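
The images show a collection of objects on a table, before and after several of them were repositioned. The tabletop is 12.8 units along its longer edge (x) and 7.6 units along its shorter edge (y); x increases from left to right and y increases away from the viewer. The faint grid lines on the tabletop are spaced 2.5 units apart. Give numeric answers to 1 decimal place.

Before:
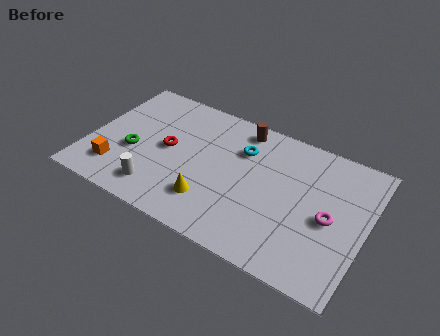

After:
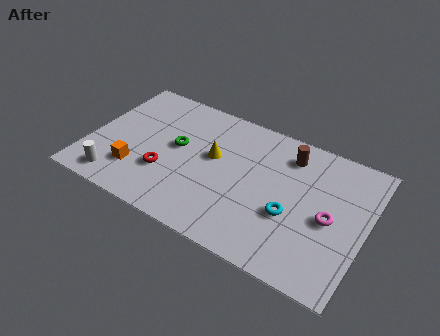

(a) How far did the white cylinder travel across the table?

1.9

The white cylinder was near (3.5, 1.4) before and (1.6, 1.1) after, so it travelled √(1.9² + 0.3²) ≈ 1.9 units.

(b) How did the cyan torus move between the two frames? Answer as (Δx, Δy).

(2.6, -2.5)

The cyan torus was at about (6.9, 5.4) and moved to about (9.5, 2.9).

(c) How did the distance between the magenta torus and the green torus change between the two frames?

-1.9

The distance was about 9.1 in the first image and 7.2 in the second, so they moved 1.9 units closer together.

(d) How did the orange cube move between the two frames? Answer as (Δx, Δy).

(0.9, 0.3)

The orange cube started near (1.5, 1.7) and ended near (2.4, 2.0).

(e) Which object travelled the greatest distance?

the cyan torus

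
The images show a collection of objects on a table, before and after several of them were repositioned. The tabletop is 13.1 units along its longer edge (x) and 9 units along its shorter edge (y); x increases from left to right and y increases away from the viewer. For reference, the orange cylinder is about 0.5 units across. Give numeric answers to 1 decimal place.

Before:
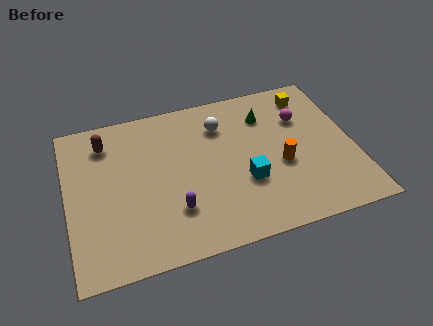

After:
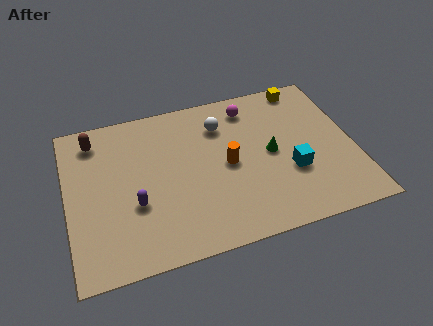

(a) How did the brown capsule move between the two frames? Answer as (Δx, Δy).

(-0.5, 0.3)

From the two frames, the brown capsule sits at roughly (1.9, 7.2) before and (1.4, 7.5) after.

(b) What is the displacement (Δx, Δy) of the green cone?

(0.0, -2.3)

The green cone was at about (9.3, 6.8) and moved to about (9.3, 4.5).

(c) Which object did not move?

the white sphere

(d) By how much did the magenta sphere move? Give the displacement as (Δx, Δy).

(-2.3, 1.3)

From the two frames, the magenta sphere sits at roughly (10.9, 6.2) before and (8.6, 7.5) after.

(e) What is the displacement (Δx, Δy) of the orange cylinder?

(-2.4, 0.7)

From the two frames, the orange cylinder sits at roughly (9.7, 3.7) before and (7.3, 4.4) after.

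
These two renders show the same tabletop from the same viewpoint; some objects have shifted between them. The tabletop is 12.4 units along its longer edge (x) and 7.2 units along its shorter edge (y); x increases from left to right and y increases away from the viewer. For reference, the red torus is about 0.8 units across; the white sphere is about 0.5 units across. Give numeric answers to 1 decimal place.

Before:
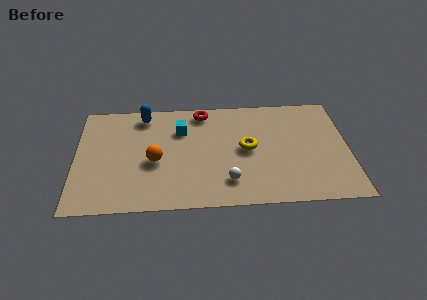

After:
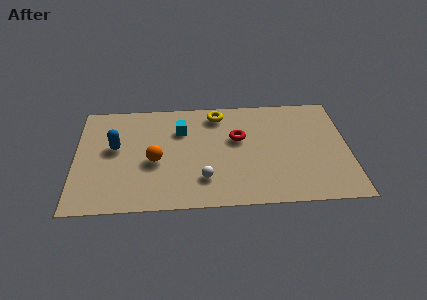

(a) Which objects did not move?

the cyan cube and the orange sphere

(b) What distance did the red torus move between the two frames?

2.5

From (5.8, 6.3) to (7.4, 4.4), the red torus covered √(1.6² + 1.9²) ≈ 2.5 units.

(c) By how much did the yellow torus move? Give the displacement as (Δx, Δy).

(-1.3, 2.4)

The yellow torus started near (7.8, 3.7) and ended near (6.5, 6.1).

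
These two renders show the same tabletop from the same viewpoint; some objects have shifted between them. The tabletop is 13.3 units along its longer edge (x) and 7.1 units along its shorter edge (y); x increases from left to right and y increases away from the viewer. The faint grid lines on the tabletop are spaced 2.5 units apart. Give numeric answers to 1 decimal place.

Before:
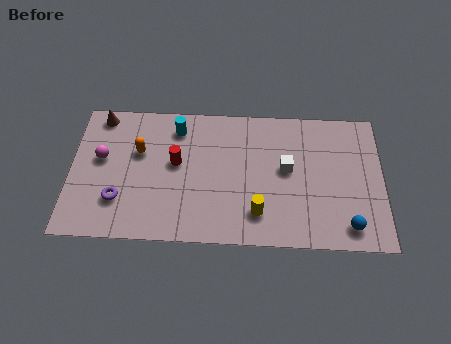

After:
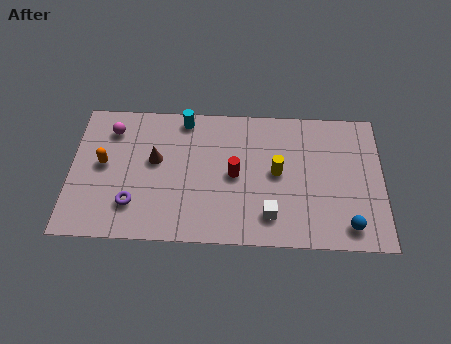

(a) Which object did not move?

the blue sphere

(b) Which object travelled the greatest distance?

the brown cone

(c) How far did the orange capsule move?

1.7

From (2.9, 4.5) to (1.4, 3.8), the orange capsule covered √(1.5² + 0.7²) ≈ 1.7 units.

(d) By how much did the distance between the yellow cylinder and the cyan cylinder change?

-0.7

The distance was about 5.5 in the first image and 4.8 in the second, so they moved 0.7 units closer together.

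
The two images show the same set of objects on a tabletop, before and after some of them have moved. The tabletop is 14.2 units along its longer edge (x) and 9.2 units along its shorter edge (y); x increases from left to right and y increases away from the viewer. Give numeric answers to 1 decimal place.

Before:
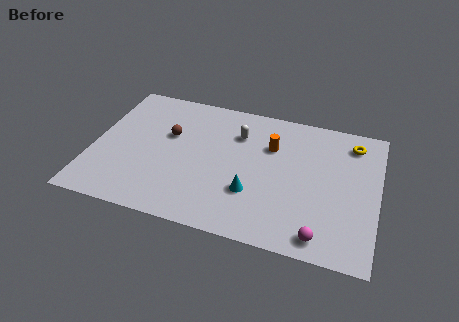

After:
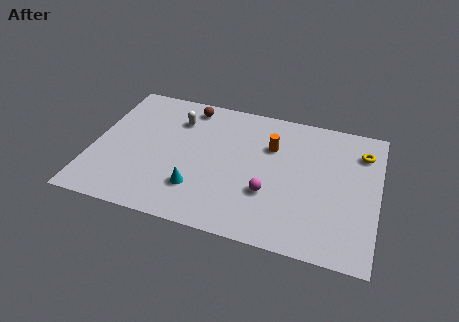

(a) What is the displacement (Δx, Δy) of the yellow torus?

(0.5, -0.5)

The yellow torus started near (12.8, 7.6) and ended near (13.3, 7.1).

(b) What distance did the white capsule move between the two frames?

3.1

From (7.1, 6.7) to (4.0, 6.9), the white capsule covered √(3.1² + 0.2²) ≈ 3.1 units.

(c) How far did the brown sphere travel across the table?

2.4

The brown sphere was near (3.7, 5.7) before and (4.5, 8.0) after, so it travelled √(0.8² + 2.3²) ≈ 2.4 units.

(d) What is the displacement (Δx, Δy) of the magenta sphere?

(-2.7, 2.0)

The magenta sphere started near (11.6, 1.1) and ended near (8.9, 3.1).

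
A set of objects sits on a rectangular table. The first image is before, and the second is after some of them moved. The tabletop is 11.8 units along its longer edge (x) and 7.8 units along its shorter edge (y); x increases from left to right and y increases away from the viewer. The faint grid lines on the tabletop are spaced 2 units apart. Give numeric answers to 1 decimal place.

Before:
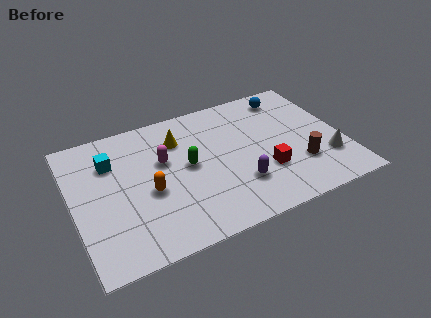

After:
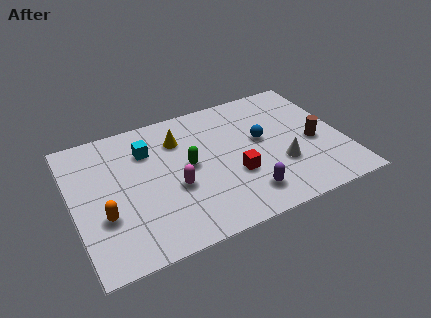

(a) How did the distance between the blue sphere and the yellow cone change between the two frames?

-1.3

They were about 5.1 units apart before and 3.8 after — 1.3 units closer together.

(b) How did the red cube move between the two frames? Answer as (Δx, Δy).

(-1.3, 0.3)

The red cube was at about (8.2, 2.5) and moved to about (6.9, 2.8).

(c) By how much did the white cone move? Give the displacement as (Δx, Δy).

(-2.0, 0.4)

The white cone started near (10.9, 2.2) and ended near (8.9, 2.6).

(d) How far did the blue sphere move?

2.7

From (9.8, 6.6) to (8.3, 4.4), the blue sphere covered √(1.5² + 2.2²) ≈ 2.7 units.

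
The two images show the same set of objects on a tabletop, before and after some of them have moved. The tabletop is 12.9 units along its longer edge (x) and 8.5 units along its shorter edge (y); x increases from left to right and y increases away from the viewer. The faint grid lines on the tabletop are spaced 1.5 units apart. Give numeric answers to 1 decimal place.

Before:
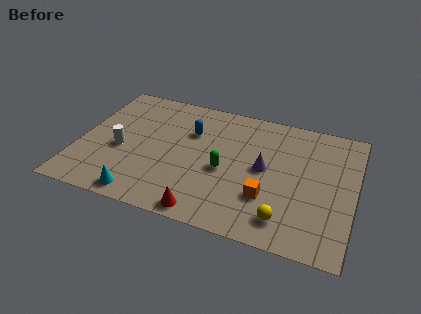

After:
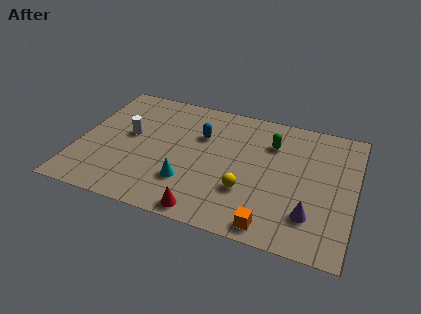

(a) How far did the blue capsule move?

0.5

From (5.1, 5.8) to (5.6, 5.7), the blue capsule covered √(0.5² + 0.1²) ≈ 0.5 units.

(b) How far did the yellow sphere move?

2.2

From (9.9, 1.5) to (8.0, 2.7), the yellow sphere covered √(1.9² + 1.2²) ≈ 2.2 units.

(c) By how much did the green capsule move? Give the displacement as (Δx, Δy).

(2.0, 2.5)

From the two frames, the green capsule sits at roughly (6.9, 3.7) before and (8.9, 6.2) after.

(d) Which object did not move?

the red cone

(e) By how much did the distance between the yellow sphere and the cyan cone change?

-3.9

The distance was about 6.6 in the first image and 2.7 in the second, so they moved 3.9 units closer together.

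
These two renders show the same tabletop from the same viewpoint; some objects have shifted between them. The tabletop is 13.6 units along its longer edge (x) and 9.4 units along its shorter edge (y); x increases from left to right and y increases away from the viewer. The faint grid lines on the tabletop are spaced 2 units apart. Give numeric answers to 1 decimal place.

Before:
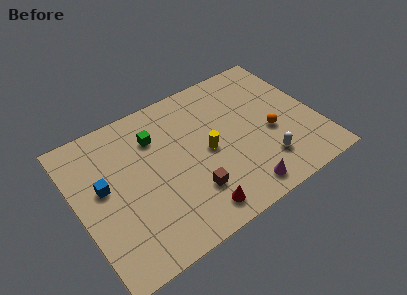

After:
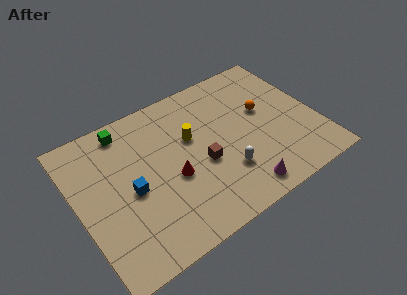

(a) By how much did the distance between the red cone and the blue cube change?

-3.7

They were about 6.0 units apart before and 2.3 after — 3.7 units closer together.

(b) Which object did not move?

the magenta cone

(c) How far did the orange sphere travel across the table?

1.6

From (10.9, 3.9) to (10.8, 5.5), the orange sphere covered √(0.1² + 1.6²) ≈ 1.6 units.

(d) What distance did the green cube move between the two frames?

2.0

The green cube was near (4.7, 6.9) before and (3.2, 8.2) after, so it travelled √(1.5² + 1.3²) ≈ 2.0 units.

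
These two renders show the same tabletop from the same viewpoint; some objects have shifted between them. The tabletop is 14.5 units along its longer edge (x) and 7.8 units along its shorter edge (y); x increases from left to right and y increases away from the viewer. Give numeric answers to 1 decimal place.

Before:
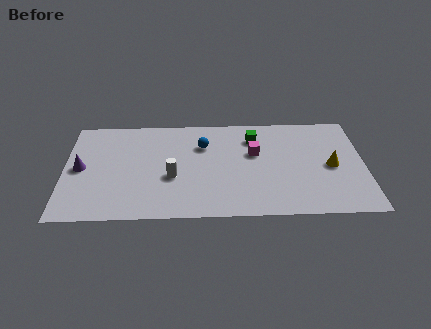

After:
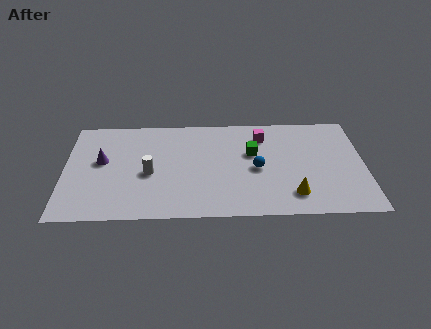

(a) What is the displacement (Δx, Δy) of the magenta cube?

(0.4, 1.3)

From the two frames, the magenta cube sits at roughly (9.2, 4.8) before and (9.6, 6.1) after.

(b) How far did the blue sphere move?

3.2

The blue sphere was near (6.7, 5.5) before and (9.3, 3.6) after, so it travelled √(2.6² + 1.9²) ≈ 3.2 units.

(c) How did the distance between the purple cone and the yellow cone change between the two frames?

-2.5

Before: roughly 12.1 units apart; after: 9.6. That's 2.5 units closer together.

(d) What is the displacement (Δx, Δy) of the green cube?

(-0.1, -1.2)

The green cube started near (9.2, 6.0) and ended near (9.1, 4.8).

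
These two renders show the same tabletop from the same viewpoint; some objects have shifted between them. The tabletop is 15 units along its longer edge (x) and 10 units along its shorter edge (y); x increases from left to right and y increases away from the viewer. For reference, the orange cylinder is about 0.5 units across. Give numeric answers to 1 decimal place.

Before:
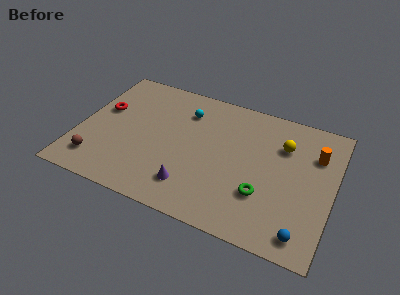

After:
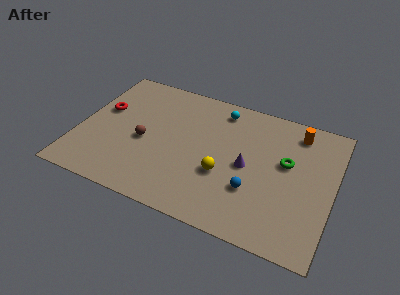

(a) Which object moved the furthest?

the yellow sphere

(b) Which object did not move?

the red torus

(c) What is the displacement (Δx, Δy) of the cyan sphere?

(2.0, 0.9)

The cyan sphere was at about (6.0, 7.6) and moved to about (8.0, 8.5).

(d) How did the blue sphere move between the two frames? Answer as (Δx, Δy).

(-3.1, 1.9)

The blue sphere was at about (13.6, 1.3) and moved to about (10.5, 3.2).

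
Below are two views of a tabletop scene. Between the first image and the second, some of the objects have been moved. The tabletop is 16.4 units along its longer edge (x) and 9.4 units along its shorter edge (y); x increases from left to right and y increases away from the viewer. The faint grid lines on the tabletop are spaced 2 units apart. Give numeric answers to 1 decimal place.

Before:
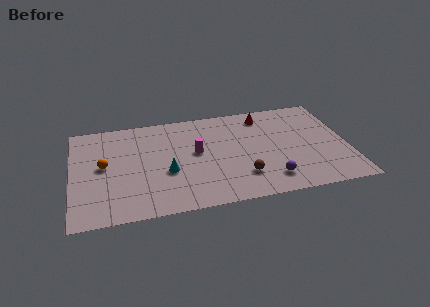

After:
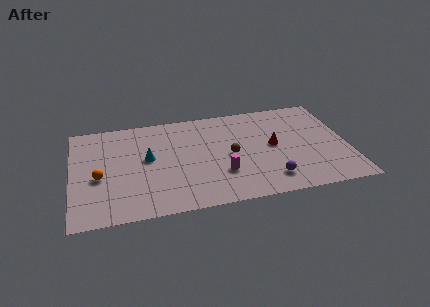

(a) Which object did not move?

the purple sphere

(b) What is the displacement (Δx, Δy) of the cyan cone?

(-1.1, 1.5)

The cyan cone was at about (5.6, 3.7) and moved to about (4.5, 5.2).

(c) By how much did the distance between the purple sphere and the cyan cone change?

+1.6

They were about 6.3 units apart before and 7.9 after — 1.6 units further apart.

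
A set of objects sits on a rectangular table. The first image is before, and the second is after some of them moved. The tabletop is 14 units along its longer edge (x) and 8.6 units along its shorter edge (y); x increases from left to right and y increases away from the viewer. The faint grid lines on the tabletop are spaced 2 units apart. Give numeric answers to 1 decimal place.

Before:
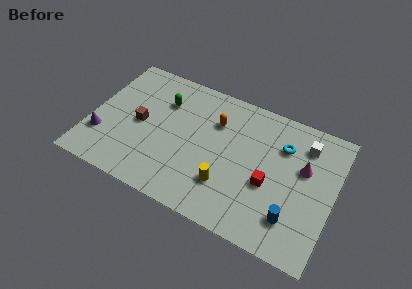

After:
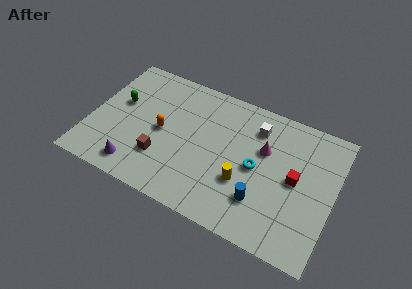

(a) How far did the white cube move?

2.8

The white cube moved from about (12.1, 6.8) to (9.3, 6.7), a distance of √(2.8² + 0.1²) ≈ 2.8.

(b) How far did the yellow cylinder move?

1.1

The yellow cylinder was near (8.1, 2.4) before and (9.0, 3.0) after, so it travelled √(0.9² + 0.6²) ≈ 1.1 units.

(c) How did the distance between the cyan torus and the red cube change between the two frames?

-0.5

They were about 2.7 units apart before and 2.2 after — 0.5 units closer together.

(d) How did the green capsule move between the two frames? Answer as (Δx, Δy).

(-2.4, -1.1)

From the two frames, the green capsule sits at roughly (3.9, 6.2) before and (1.5, 5.1) after.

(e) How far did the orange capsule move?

3.5

From (7.0, 6.1) to (4.1, 4.2), the orange capsule covered √(2.9² + 1.9²) ≈ 3.5 units.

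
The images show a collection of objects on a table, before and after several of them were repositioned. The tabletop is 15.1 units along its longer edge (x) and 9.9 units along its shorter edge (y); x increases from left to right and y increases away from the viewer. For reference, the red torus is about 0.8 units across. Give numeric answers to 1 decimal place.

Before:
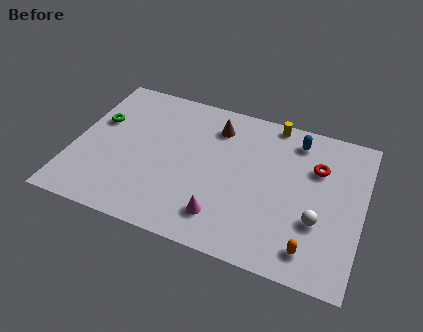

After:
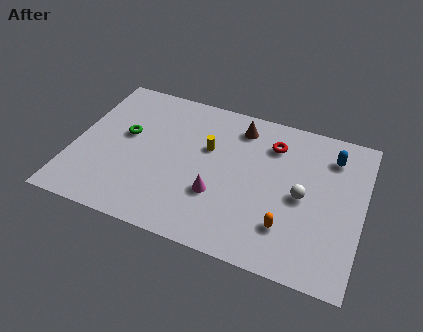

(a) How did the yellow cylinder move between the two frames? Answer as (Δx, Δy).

(-3.2, -2.9)

The yellow cylinder was at about (10.1, 9.1) and moved to about (6.9, 6.2).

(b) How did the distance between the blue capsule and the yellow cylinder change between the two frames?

+5.1

They were about 1.5 units apart before and 6.6 after — 5.1 units further apart.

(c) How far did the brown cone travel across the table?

1.3

The brown cone was near (7.2, 7.8) before and (8.4, 8.2) after, so it travelled √(1.2² + 0.4²) ≈ 1.3 units.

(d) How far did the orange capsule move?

1.6

The orange capsule moved from about (12.7, 1.6) to (11.4, 2.5), a distance of √(1.3² + 0.9²) ≈ 1.6.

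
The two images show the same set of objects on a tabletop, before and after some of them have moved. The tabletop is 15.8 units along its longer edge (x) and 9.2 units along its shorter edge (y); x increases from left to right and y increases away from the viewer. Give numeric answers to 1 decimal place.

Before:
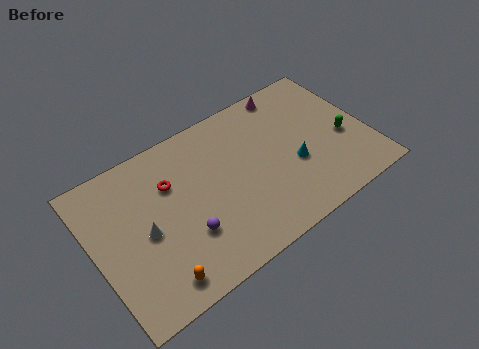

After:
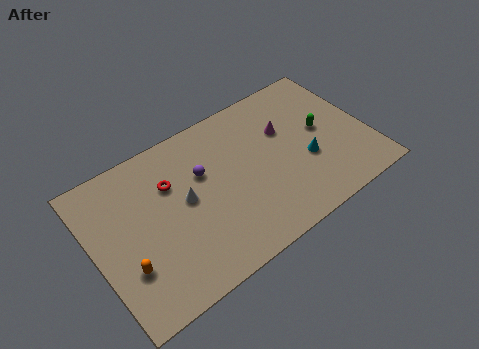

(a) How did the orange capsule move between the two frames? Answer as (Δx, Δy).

(-1.4, 1.6)

From the two frames, the orange capsule sits at roughly (2.9, 1.3) before and (1.5, 2.9) after.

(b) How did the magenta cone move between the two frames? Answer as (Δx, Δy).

(-0.7, -2.3)

The magenta cone was at about (12.0, 8.3) and moved to about (11.3, 6.0).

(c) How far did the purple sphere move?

3.4

The purple sphere was near (4.9, 2.9) before and (6.4, 5.9) after, so it travelled √(1.5² + 3.0²) ≈ 3.4 units.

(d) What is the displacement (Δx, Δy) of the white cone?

(2.4, 0.6)

From the two frames, the white cone sits at roughly (2.8, 4.3) before and (5.2, 4.9) after.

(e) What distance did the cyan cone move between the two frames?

0.7

The cyan cone was near (11.4, 3.6) before and (12.1, 3.5) after, so it travelled √(0.7² + 0.1²) ≈ 0.7 units.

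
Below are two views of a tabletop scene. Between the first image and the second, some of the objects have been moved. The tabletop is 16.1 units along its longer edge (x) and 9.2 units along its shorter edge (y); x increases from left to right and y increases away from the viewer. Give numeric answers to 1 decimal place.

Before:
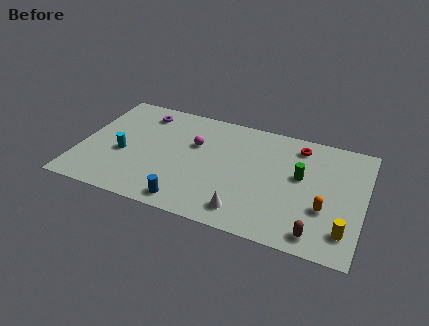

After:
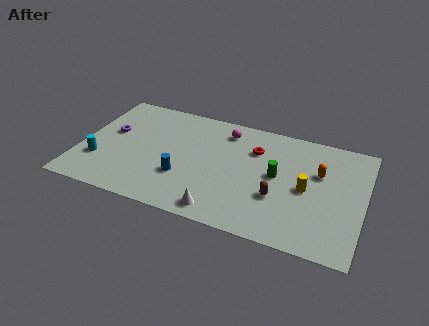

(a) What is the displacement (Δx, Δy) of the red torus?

(-2.4, -1.1)

From the two frames, the red torus sits at roughly (12.2, 7.7) before and (9.8, 6.6) after.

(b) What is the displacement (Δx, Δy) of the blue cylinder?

(-0.5, 1.9)

The blue cylinder started near (6.5, 1.1) and ended near (6.0, 3.0).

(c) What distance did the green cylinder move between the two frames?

1.4

The green cylinder was near (12.5, 5.3) before and (11.2, 4.9) after, so it travelled √(1.3² + 0.4²) ≈ 1.4 units.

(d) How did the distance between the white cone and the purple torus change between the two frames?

-0.9

The distance was about 8.9 in the first image and 8.0 in the second, so they moved 0.9 units closer together.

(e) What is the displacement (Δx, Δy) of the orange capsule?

(-0.5, 2.7)

From the two frames, the orange capsule sits at roughly (14.0, 3.2) before and (13.5, 5.9) after.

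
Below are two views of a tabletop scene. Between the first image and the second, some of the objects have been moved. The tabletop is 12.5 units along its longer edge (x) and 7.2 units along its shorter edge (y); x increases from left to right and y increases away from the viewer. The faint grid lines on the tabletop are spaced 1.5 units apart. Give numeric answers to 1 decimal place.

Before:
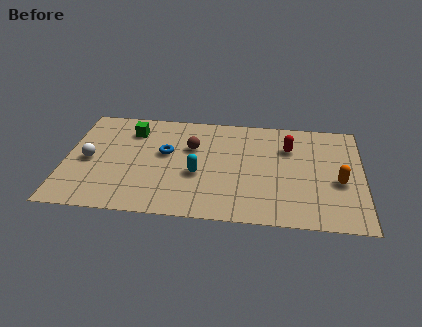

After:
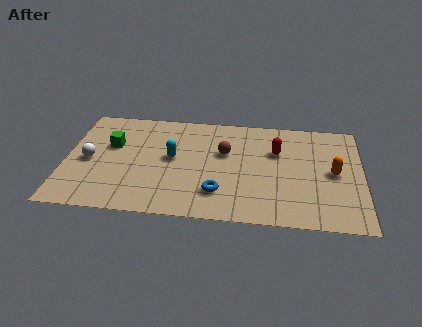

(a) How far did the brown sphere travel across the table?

1.4

The brown sphere was near (5.3, 4.7) before and (6.7, 4.5) after, so it travelled √(1.4² + 0.2²) ≈ 1.4 units.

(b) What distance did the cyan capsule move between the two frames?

1.5

From (5.6, 2.9) to (4.5, 3.9), the cyan capsule covered √(1.1² + 1.0²) ≈ 1.5 units.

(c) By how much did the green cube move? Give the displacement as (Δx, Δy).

(-0.8, -1.1)

The green cube was at about (2.7, 5.6) and moved to about (1.9, 4.5).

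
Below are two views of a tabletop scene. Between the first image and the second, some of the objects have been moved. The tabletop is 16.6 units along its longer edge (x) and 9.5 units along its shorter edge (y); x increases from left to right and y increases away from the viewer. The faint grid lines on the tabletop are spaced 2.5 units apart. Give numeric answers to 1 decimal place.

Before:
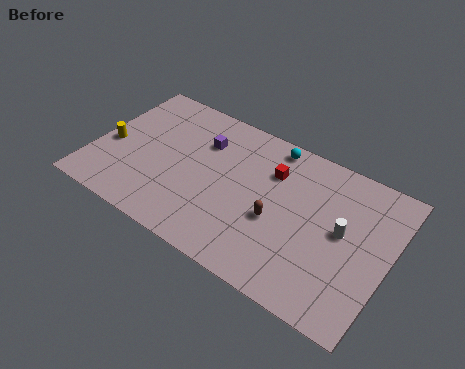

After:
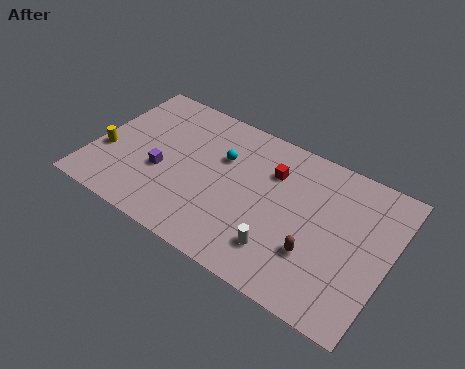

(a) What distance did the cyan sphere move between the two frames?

3.3

From (9.5, 8.5) to (7.0, 6.3), the cyan sphere covered √(2.5² + 2.2²) ≈ 3.3 units.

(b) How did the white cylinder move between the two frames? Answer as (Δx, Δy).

(-3.0, -2.9)

The white cylinder was at about (14.0, 5.1) and moved to about (11.0, 2.2).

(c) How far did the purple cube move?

3.6

From (5.8, 6.8) to (4.0, 3.7), the purple cube covered √(1.8² + 3.1²) ≈ 3.6 units.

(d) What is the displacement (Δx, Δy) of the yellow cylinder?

(-0.1, -0.6)

The yellow cylinder was at about (0.9, 4.1) and moved to about (0.8, 3.5).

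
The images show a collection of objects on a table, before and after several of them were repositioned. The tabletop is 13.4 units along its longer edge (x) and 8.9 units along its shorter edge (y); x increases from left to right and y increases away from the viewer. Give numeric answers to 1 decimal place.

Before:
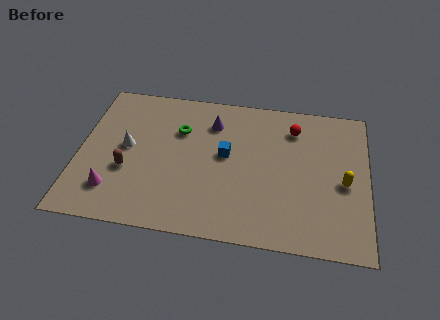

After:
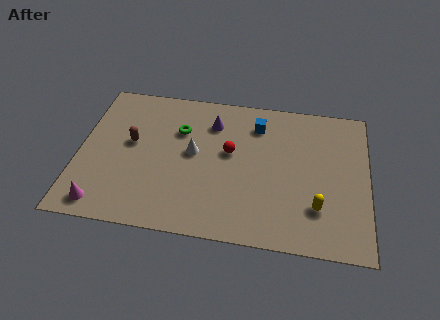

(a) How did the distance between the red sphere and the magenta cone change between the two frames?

-2.6

They were about 9.6 units apart before and 7.0 after — 2.6 units closer together.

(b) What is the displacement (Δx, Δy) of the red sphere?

(-2.9, -1.9)

The red sphere started near (9.9, 7.0) and ended near (7.0, 5.1).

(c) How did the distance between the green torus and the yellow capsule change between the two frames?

-0.5

The distance was about 8.0 in the first image and 7.5 in the second, so they moved 0.5 units closer together.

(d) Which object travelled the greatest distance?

the red sphere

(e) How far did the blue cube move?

2.5

From (6.8, 4.9) to (8.2, 7.0), the blue cube covered √(1.4² + 2.1²) ≈ 2.5 units.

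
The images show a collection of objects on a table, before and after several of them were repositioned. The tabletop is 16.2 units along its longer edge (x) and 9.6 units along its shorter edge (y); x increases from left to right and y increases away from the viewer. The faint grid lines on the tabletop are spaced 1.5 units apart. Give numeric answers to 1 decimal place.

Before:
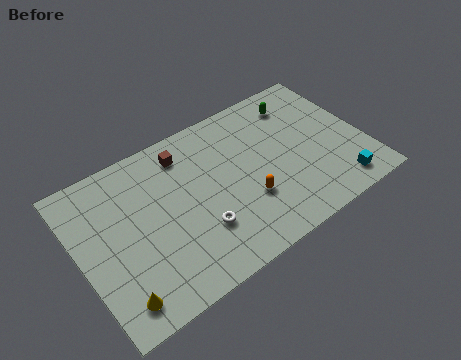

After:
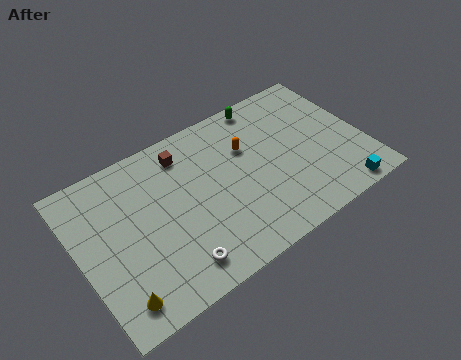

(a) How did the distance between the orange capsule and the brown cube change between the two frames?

-1.8

They were about 5.5 units apart before and 3.7 after — 1.8 units closer together.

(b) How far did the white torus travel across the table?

2.1

From (6.4, 2.9) to (4.8, 1.6), the white torus covered √(1.6² + 1.3²) ≈ 2.1 units.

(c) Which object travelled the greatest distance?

the orange capsule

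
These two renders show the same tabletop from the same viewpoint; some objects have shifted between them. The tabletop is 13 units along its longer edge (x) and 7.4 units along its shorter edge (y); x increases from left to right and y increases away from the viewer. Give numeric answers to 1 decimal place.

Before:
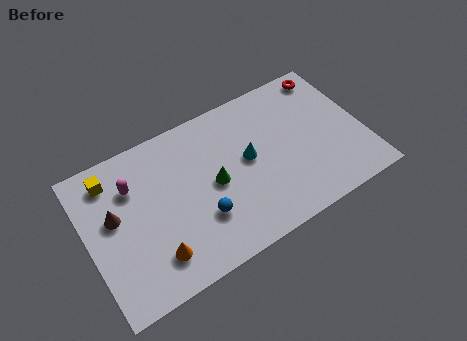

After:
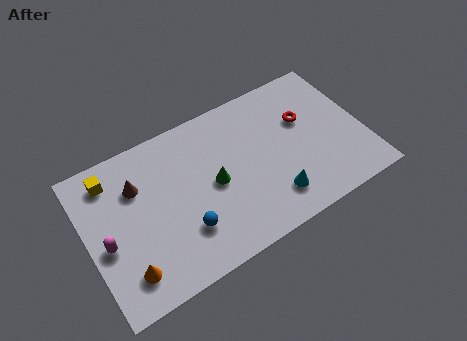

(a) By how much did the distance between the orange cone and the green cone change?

+1.2

The distance was about 3.7 in the first image and 4.9 in the second, so they moved 1.2 units further apart.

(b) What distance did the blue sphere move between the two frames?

0.8

The blue sphere moved from about (5.1, 2.3) to (4.3, 2.1), a distance of √(0.8² + 0.2²) ≈ 0.8.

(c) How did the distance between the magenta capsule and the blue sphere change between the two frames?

-0.4

The distance was about 4.1 in the first image and 3.7 in the second, so they moved 0.4 units closer together.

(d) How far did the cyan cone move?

2.5

From (7.6, 4.0) to (8.4, 1.6), the cyan cone covered √(0.8² + 2.4²) ≈ 2.5 units.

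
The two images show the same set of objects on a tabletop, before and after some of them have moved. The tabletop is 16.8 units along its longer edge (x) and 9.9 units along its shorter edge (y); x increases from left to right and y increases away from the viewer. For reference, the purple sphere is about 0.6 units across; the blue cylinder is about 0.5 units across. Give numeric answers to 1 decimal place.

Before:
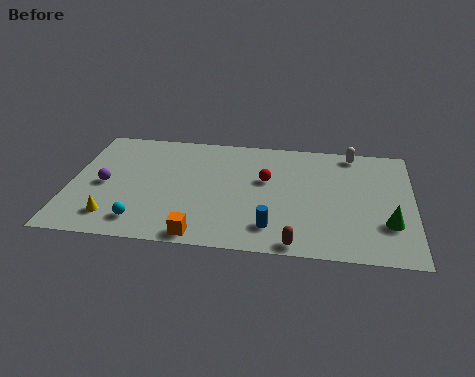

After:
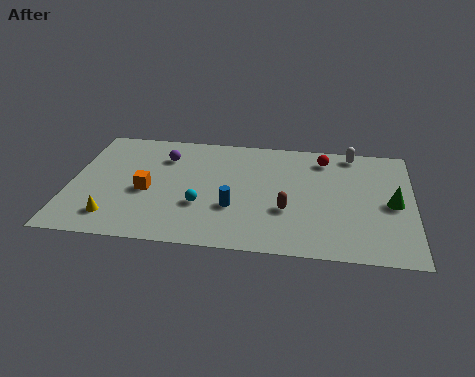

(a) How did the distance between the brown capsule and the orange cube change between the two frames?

+2.3

The distance was about 4.6 in the first image and 6.9 in the second, so they moved 2.3 units further apart.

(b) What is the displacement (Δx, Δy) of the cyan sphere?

(2.8, 1.7)

From the two frames, the cyan sphere sits at roughly (3.7, 1.7) before and (6.5, 3.4) after.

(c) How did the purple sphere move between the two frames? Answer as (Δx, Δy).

(2.8, 2.8)

From the two frames, the purple sphere sits at roughly (1.7, 4.6) before and (4.5, 7.4) after.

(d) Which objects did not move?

the yellow cone and the white capsule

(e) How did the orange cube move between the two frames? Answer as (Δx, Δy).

(-2.8, 3.4)

The orange cube started near (6.6, 0.9) and ended near (3.8, 4.3).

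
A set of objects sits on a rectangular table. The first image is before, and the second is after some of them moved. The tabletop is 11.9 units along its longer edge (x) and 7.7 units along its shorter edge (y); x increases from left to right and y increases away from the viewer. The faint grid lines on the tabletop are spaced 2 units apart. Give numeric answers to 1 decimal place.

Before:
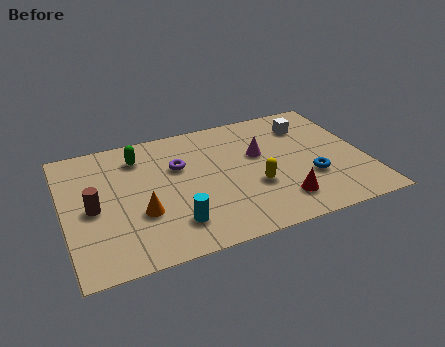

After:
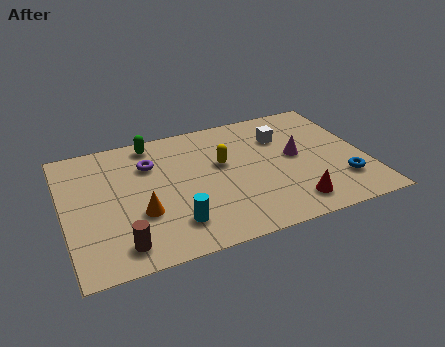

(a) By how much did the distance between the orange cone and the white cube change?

-1.2

The distance was about 7.7 in the first image and 6.5 in the second, so they moved 1.2 units closer together.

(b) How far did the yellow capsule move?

2.1

The yellow capsule was near (7.4, 2.8) before and (6.3, 4.6) after, so it travelled √(1.1² + 1.8²) ≈ 2.1 units.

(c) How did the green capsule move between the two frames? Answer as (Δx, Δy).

(0.6, 0.7)

The green capsule started near (3.1, 6.1) and ended near (3.7, 6.8).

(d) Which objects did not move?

the cyan cylinder and the orange cone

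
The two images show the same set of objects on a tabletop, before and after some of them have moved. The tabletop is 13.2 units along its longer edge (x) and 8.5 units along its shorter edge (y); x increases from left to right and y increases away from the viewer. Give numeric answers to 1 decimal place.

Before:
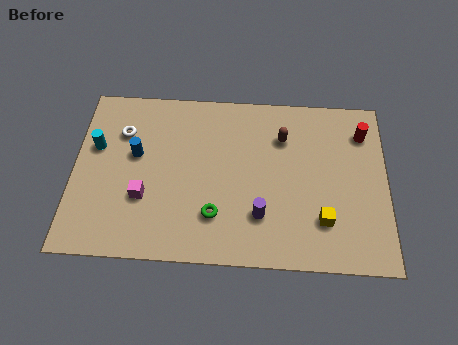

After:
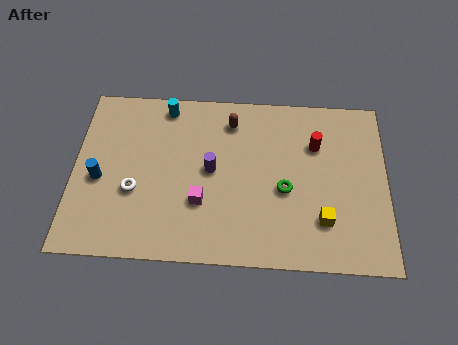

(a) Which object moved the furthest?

the cyan cylinder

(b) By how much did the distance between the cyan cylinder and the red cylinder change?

-4.8

The distance was about 11.4 in the first image and 6.6 in the second, so they moved 4.8 units closer together.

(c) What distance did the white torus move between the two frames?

3.0

From (2.0, 6.1) to (2.6, 3.2), the white torus covered √(0.6² + 2.9²) ≈ 3.0 units.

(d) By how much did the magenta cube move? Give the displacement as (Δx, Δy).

(2.4, -0.1)

The magenta cube was at about (3.0, 2.9) and moved to about (5.4, 2.8).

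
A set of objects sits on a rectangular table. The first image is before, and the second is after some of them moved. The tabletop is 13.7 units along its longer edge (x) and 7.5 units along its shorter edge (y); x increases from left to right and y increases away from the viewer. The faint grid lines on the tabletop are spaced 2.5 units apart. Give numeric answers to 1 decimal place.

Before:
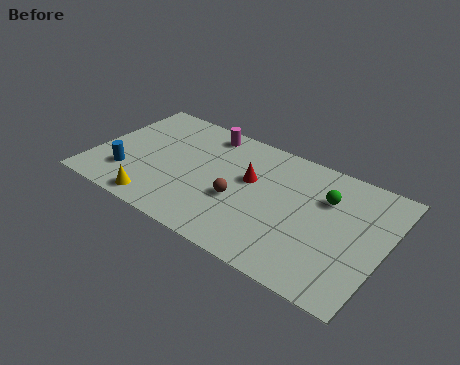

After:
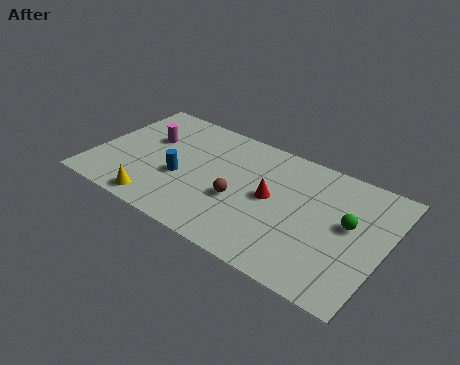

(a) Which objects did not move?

the brown sphere and the yellow cone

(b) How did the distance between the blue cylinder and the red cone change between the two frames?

-1.7

They were about 6.0 units apart before and 4.3 after — 1.7 units closer together.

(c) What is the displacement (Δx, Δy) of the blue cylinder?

(2.4, 1.0)

The blue cylinder started near (1.8, 2.0) and ended near (4.2, 3.0).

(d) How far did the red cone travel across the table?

1.3

From (7.3, 4.5) to (8.4, 3.9), the red cone covered √(1.1² + 0.6²) ≈ 1.3 units.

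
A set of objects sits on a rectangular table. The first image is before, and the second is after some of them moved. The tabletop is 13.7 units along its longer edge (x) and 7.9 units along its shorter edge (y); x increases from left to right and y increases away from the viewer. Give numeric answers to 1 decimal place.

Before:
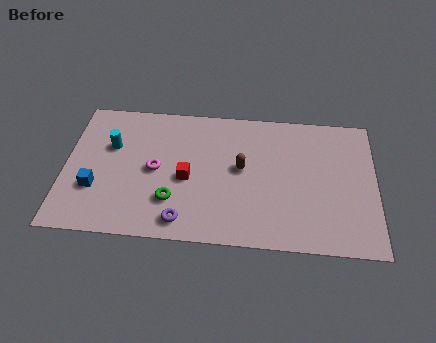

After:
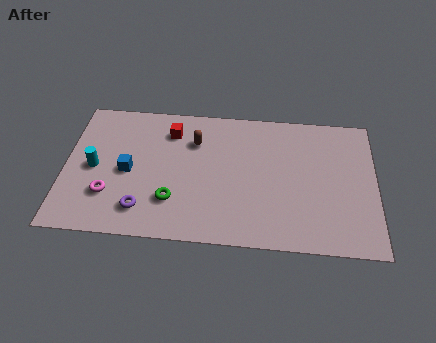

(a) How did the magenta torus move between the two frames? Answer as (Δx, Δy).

(-2.0, -1.6)

From the two frames, the magenta torus sits at roughly (4.0, 3.9) before and (2.0, 2.3) after.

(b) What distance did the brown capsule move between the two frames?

2.5

From (7.8, 4.3) to (5.7, 5.7), the brown capsule covered √(2.1² + 1.4²) ≈ 2.5 units.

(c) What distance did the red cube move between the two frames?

2.8

The red cube moved from about (5.4, 3.5) to (4.6, 6.2), a distance of √(0.8² + 2.7²) ≈ 2.8.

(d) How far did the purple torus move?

1.9

The purple torus was near (5.3, 1.1) before and (3.5, 1.6) after, so it travelled √(1.8² + 0.5²) ≈ 1.9 units.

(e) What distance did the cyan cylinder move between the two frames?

1.5

The cyan cylinder was near (2.0, 5.1) before and (1.3, 3.8) after, so it travelled √(0.7² + 1.3²) ≈ 1.5 units.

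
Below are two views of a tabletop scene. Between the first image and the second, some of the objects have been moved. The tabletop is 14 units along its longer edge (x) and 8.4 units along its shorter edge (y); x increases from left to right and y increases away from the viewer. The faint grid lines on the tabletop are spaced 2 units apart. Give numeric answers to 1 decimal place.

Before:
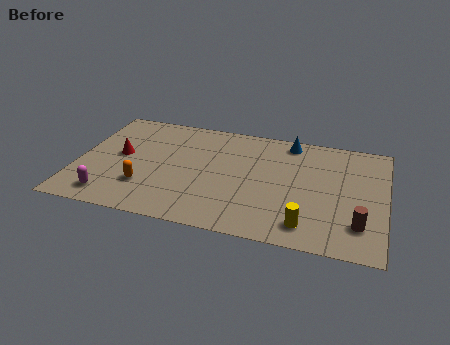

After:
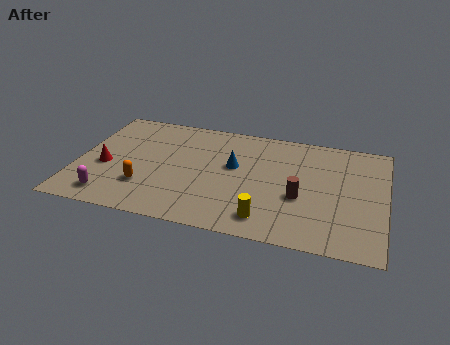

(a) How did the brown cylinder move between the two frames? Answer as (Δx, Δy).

(-2.7, 1.3)

The brown cylinder was at about (12.9, 2.0) and moved to about (10.2, 3.3).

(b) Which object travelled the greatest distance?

the blue cone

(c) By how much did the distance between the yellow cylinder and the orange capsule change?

-1.8

Before: roughly 7.5 units apart; after: 5.7. That's 1.8 units closer together.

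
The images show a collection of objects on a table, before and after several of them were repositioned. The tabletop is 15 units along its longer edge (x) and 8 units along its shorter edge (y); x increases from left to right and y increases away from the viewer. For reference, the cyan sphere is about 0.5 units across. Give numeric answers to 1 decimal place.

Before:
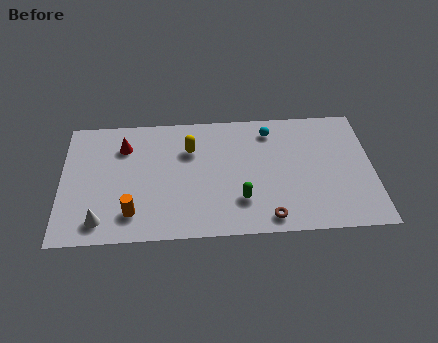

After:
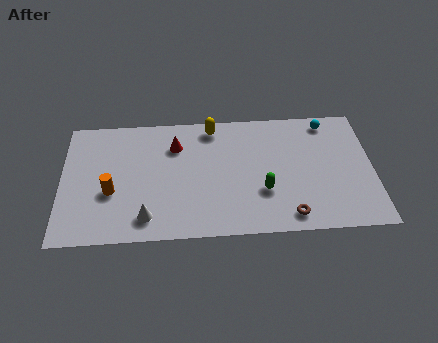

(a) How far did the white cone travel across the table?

2.2

The white cone was near (1.9, 1.3) before and (4.1, 1.4) after, so it travelled √(2.2² + 0.1²) ≈ 2.2 units.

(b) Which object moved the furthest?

the cyan sphere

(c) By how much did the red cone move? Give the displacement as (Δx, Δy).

(2.5, -0.1)

From the two frames, the red cone sits at roughly (3.0, 6.0) before and (5.5, 5.9) after.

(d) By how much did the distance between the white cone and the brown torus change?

-1.2

Before: roughly 8.0 units apart; after: 6.8. That's 1.2 units closer together.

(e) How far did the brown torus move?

1.0

The brown torus was near (9.9, 1.0) before and (10.9, 1.1) after, so it travelled √(1.0² + 0.1²) ≈ 1.0 units.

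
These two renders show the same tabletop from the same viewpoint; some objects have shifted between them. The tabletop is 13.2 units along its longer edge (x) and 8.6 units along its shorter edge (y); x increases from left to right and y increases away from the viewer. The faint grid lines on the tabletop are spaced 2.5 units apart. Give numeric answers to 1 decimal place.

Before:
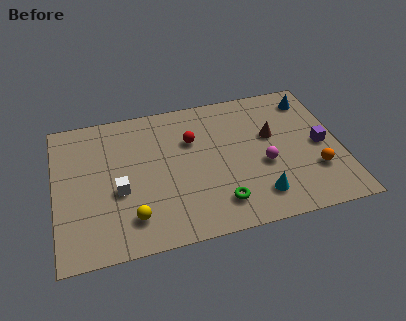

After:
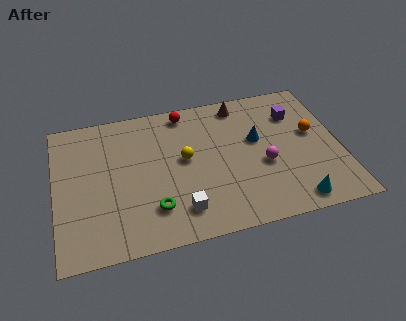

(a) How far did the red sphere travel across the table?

1.8

From (6.4, 5.8) to (6.2, 7.6), the red sphere covered √(0.2² + 1.8²) ≈ 1.8 units.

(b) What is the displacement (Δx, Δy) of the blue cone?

(-2.7, -2.0)

From the two frames, the blue cone sits at roughly (12.1, 7.1) before and (9.4, 5.1) after.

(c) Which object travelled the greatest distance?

the yellow sphere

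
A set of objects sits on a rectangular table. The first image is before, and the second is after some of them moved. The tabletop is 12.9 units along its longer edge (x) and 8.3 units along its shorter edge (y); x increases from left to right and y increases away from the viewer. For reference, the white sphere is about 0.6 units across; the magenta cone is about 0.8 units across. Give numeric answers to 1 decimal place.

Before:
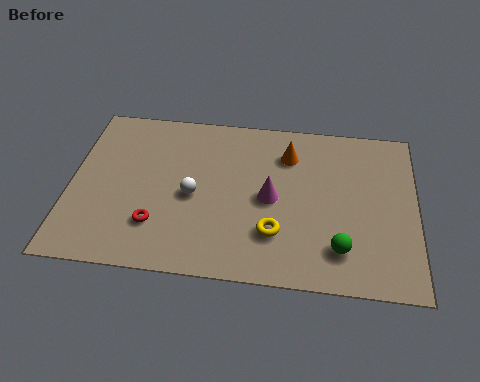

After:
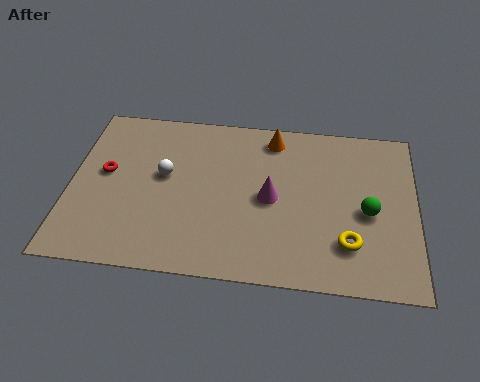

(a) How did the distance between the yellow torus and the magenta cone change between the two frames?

+1.8

They were about 1.7 units apart before and 3.5 after — 1.8 units further apart.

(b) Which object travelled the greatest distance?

the red torus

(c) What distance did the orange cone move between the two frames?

1.0

The orange cone moved from about (8.1, 6.3) to (7.5, 7.1), a distance of √(0.6² + 0.8²) ≈ 1.0.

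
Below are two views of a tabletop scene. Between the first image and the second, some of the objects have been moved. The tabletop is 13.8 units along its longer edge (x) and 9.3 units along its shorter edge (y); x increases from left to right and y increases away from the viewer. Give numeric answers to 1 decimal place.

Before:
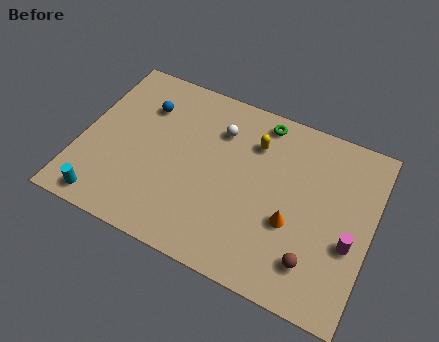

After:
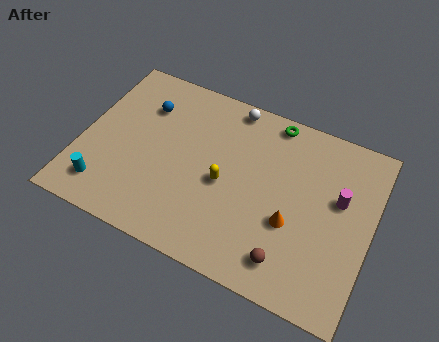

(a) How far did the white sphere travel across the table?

1.6

The white sphere was near (6.3, 6.9) before and (6.7, 8.4) after, so it travelled √(0.4² + 1.5²) ≈ 1.6 units.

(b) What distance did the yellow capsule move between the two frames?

2.9

The yellow capsule moved from about (8.0, 6.9) to (6.9, 4.2), a distance of √(1.1² + 2.7²) ≈ 2.9.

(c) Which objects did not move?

the blue sphere and the orange cone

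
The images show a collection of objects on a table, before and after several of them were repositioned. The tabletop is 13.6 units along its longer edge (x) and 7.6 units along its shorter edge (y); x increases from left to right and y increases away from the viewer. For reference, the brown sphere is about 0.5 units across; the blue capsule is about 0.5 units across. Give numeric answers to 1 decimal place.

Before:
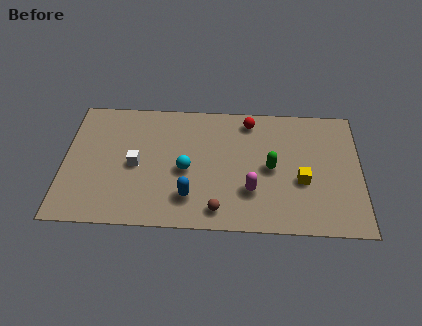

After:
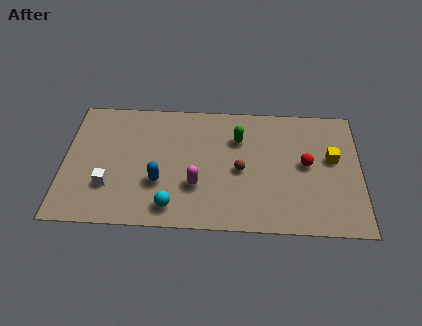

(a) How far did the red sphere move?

3.6

From (8.5, 6.5) to (11.1, 4.0), the red sphere covered √(2.6² + 2.5²) ≈ 3.6 units.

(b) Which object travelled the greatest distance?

the red sphere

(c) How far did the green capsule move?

2.3

The green capsule was near (9.5, 3.7) before and (8.0, 5.4) after, so it travelled √(1.5² + 1.7²) ≈ 2.3 units.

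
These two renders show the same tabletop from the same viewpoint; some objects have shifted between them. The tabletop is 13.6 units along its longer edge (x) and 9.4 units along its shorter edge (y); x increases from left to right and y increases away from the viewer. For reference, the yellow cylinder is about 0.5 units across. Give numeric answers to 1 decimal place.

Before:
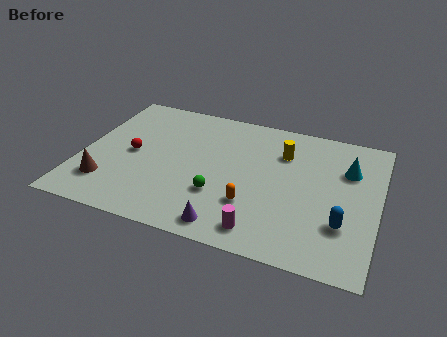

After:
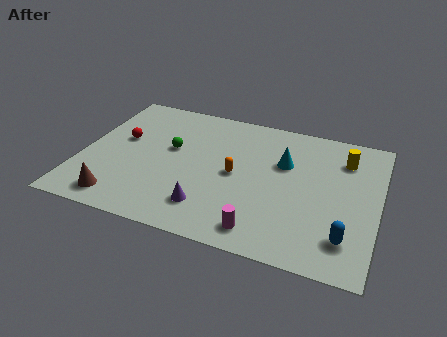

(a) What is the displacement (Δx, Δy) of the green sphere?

(-2.5, 2.5)

From the two frames, the green sphere sits at roughly (6.5, 3.0) before and (4.0, 5.5) after.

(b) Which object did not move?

the magenta cylinder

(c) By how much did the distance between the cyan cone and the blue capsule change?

+1.4

The distance was about 3.7 in the first image and 5.1 in the second, so they moved 1.4 units further apart.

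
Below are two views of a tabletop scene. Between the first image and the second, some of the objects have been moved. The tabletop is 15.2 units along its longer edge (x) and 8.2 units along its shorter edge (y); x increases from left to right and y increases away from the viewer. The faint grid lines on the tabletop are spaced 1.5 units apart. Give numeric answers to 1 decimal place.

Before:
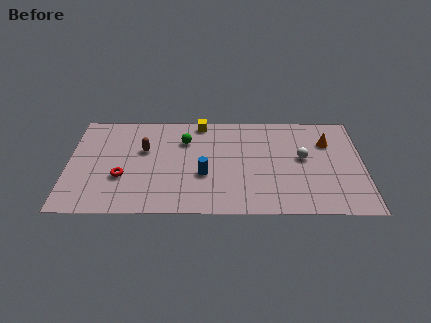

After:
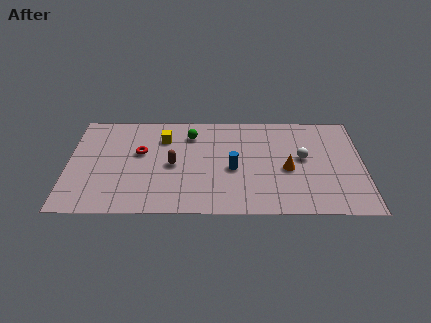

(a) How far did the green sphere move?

0.6

The green sphere moved from about (6.0, 5.9) to (6.3, 6.4), a distance of √(0.3² + 0.5²) ≈ 0.6.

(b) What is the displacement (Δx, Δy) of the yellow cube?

(-1.9, -1.3)

From the two frames, the yellow cube sits at roughly (6.8, 7.4) before and (4.9, 6.1) after.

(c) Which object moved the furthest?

the orange cone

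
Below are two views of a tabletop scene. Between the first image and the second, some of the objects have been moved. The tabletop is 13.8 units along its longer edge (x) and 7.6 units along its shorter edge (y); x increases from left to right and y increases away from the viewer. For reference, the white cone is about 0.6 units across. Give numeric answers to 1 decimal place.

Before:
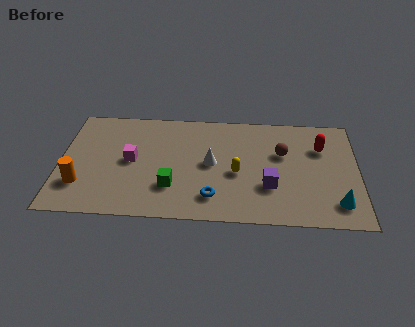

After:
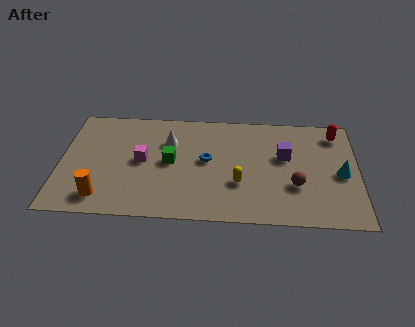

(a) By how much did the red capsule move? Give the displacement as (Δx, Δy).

(0.7, 1.0)

From the two frames, the red capsule sits at roughly (12.1, 5.3) before and (12.8, 6.3) after.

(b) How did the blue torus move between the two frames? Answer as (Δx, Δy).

(-0.3, 2.5)

From the two frames, the blue torus sits at roughly (7.1, 1.6) before and (6.8, 4.1) after.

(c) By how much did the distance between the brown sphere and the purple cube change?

-0.3

The distance was about 2.4 in the first image and 2.1 in the second, so they moved 0.3 units closer together.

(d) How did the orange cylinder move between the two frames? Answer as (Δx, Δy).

(1.0, -0.8)

From the two frames, the orange cylinder sits at roughly (1.0, 2.1) before and (2.0, 1.3) after.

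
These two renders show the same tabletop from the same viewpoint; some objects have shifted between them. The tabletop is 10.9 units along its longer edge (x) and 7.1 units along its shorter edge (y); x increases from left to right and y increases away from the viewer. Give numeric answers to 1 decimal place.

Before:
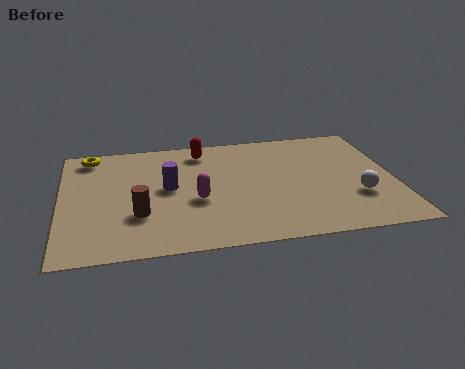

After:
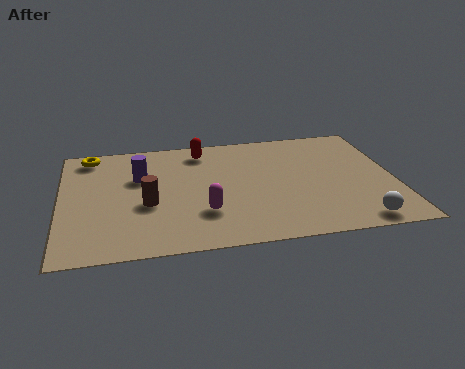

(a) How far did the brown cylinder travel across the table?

0.7

The brown cylinder was near (2.5, 2.3) before and (2.8, 2.9) after, so it travelled √(0.3² + 0.6²) ≈ 0.7 units.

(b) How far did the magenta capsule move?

0.8

The magenta capsule moved from about (4.4, 2.9) to (4.6, 2.1), a distance of √(0.2² + 0.8²) ≈ 0.8.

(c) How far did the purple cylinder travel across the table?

1.2

From (3.5, 3.8) to (2.6, 4.6), the purple cylinder covered √(0.9² + 0.8²) ≈ 1.2 units.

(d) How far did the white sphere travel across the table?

1.5

The white sphere moved from about (9.6, 2.3) to (9.5, 0.8), a distance of √(0.1² + 1.5²) ≈ 1.5.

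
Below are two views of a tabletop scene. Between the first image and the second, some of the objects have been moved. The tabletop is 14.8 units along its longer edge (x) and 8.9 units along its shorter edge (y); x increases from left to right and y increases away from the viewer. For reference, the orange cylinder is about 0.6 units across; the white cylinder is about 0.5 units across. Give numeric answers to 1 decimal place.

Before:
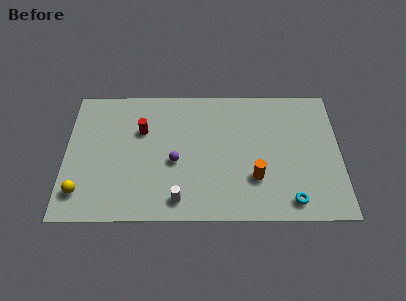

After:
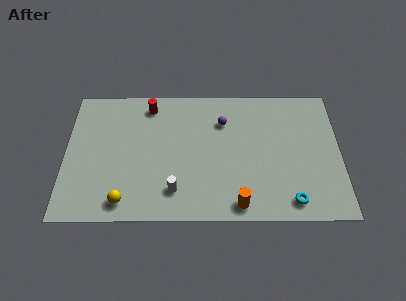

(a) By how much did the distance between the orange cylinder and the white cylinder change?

-0.8

Before: roughly 4.3 units apart; after: 3.5. That's 0.8 units closer together.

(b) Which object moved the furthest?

the purple sphere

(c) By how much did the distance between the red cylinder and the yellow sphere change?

+1.3

Before: roughly 5.2 units apart; after: 6.5. That's 1.3 units further apart.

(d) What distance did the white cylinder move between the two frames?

0.6

The white cylinder was near (6.1, 1.3) before and (5.9, 1.9) after, so it travelled √(0.2² + 0.6²) ≈ 0.6 units.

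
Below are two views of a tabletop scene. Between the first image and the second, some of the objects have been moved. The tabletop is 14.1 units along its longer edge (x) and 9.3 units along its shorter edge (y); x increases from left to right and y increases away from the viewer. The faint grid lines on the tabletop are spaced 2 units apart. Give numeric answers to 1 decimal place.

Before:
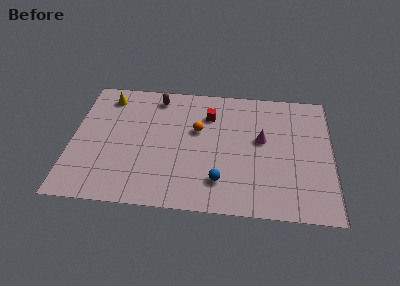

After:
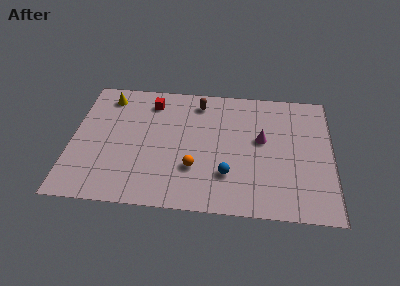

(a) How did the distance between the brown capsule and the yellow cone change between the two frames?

+2.3

They were about 2.7 units apart before and 5.0 after — 2.3 units further apart.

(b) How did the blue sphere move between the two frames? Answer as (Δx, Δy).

(0.4, 0.5)

The blue sphere was at about (8.1, 2.1) and moved to about (8.5, 2.6).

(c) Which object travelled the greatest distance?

the red cube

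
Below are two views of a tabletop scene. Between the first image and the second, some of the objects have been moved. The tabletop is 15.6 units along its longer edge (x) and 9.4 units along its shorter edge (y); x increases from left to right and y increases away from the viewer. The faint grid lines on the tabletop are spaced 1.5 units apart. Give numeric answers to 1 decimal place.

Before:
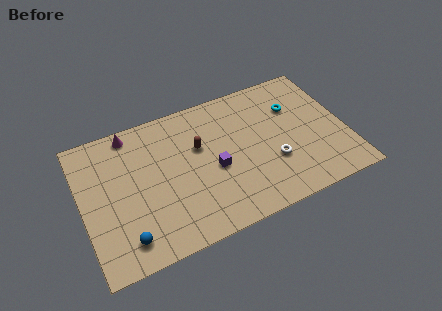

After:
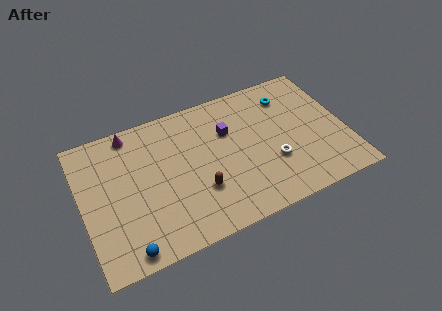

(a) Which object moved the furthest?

the brown capsule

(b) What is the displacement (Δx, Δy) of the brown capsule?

(-0.3, -2.9)

The brown capsule was at about (7.0, 5.9) and moved to about (6.7, 3.0).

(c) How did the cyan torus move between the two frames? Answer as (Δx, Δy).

(-0.2, 0.9)

The cyan torus was at about (12.8, 6.5) and moved to about (12.6, 7.4).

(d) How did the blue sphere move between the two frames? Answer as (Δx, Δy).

(0.0, -0.7)

From the two frames, the blue sphere sits at roughly (2.2, 1.6) before and (2.2, 0.9) after.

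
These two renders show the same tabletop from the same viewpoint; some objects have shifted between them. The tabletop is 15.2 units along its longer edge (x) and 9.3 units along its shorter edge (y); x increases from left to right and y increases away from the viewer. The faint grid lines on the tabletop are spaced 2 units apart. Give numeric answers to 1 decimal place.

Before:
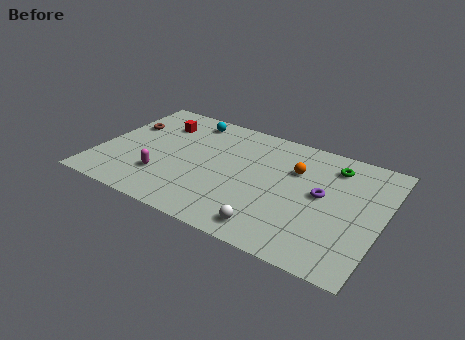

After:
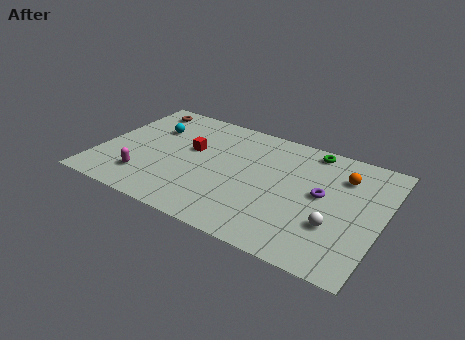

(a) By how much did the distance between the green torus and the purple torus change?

+0.9

Before: roughly 2.5 units apart; after: 3.4. That's 0.9 units further apart.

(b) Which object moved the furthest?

the white sphere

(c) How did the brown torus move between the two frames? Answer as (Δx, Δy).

(0.5, 1.9)

From the two frames, the brown torus sits at roughly (1.1, 6.1) before and (1.6, 8.0) after.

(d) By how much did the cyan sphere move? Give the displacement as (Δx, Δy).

(-1.8, -1.6)

The cyan sphere was at about (4.3, 8.0) and moved to about (2.5, 6.4).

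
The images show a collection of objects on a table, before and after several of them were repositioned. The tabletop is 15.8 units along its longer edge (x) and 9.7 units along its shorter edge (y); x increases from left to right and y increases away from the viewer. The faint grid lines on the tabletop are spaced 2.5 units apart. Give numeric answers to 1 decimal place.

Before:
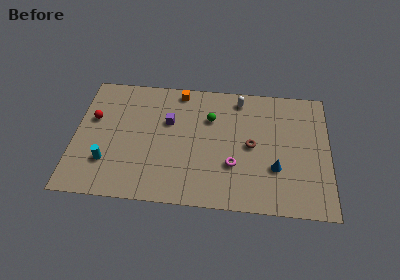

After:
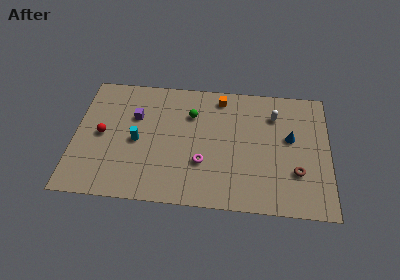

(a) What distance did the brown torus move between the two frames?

3.3

The brown torus was near (11.0, 4.8) before and (13.8, 3.0) after, so it travelled √(2.8² + 1.8²) ≈ 3.3 units.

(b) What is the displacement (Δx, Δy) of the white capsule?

(2.2, -1.1)

The white capsule was at about (10.2, 8.4) and moved to about (12.4, 7.3).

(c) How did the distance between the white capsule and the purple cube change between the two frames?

+3.8

The distance was about 4.9 in the first image and 8.7 in the second, so they moved 3.8 units further apart.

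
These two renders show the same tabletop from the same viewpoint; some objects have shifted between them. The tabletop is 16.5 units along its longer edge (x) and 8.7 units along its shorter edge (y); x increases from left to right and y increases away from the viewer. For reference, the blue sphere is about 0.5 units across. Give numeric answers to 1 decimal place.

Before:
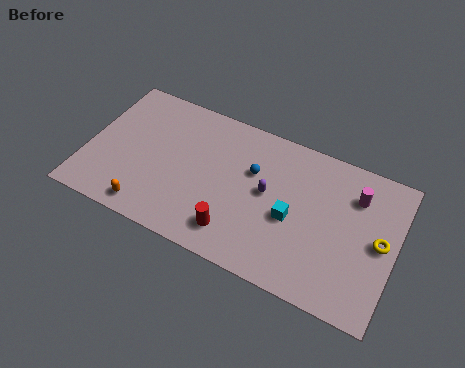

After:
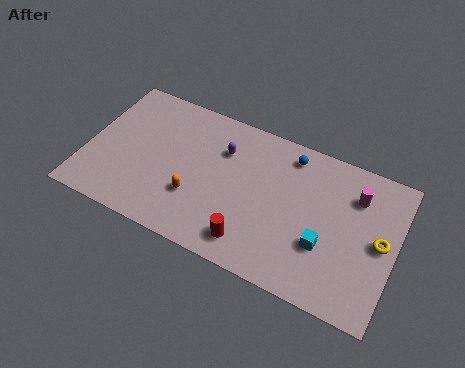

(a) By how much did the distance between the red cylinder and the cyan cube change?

+0.5

The distance was about 3.5 in the first image and 4.0 in the second, so they moved 0.5 units further apart.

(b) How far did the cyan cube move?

2.0

The cyan cube was near (11.1, 3.8) before and (12.9, 3.0) after, so it travelled √(1.8² + 0.8²) ≈ 2.0 units.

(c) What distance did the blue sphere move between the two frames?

2.5

From (8.8, 5.6) to (10.6, 7.4), the blue sphere covered √(1.8² + 1.8²) ≈ 2.5 units.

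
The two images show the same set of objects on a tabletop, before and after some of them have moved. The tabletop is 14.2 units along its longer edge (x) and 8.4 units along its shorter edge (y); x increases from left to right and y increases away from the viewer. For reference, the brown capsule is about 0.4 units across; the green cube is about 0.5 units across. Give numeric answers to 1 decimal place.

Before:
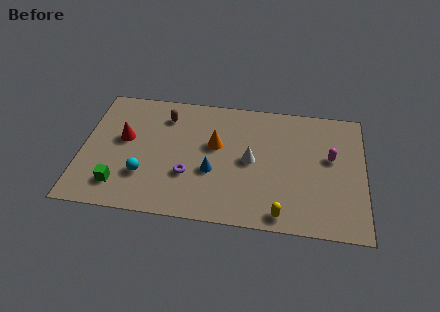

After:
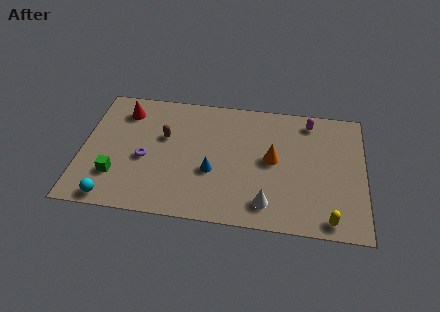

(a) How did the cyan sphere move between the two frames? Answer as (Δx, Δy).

(-1.5, -1.7)

The cyan sphere started near (3.2, 2.5) and ended near (1.7, 0.8).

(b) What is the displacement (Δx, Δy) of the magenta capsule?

(-1.1, 2.3)

From the two frames, the magenta capsule sits at roughly (12.5, 4.9) before and (11.4, 7.2) after.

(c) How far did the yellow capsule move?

2.4

From (10.1, 0.9) to (12.5, 0.9), the yellow capsule covered √(2.4² + 0.0²) ≈ 2.4 units.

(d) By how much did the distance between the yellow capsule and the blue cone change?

+2.1

The distance was about 4.2 in the first image and 6.3 in the second, so they moved 2.1 units further apart.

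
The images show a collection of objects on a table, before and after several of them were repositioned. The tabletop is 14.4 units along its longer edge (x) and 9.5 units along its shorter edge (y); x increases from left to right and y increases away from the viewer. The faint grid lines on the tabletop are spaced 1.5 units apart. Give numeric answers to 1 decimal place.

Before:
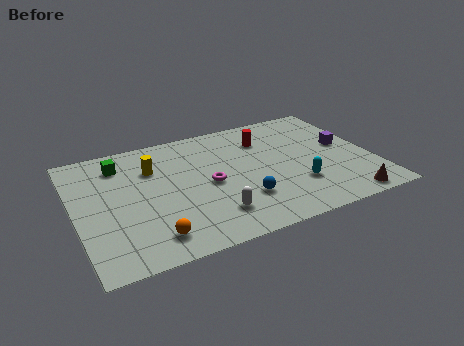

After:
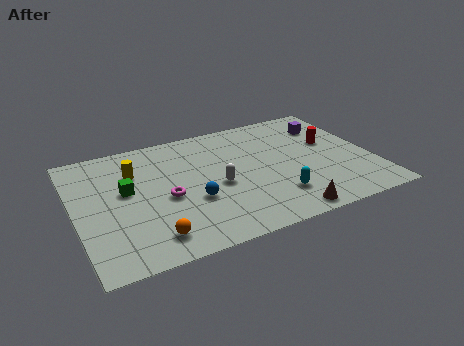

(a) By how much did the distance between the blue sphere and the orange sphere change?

-1.7

The distance was about 4.6 in the first image and 2.9 in the second, so they moved 1.7 units closer together.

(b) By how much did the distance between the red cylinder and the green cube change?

+3.0

Before: roughly 7.1 units apart; after: 10.1. That's 3.0 units further apart.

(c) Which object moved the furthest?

the red cylinder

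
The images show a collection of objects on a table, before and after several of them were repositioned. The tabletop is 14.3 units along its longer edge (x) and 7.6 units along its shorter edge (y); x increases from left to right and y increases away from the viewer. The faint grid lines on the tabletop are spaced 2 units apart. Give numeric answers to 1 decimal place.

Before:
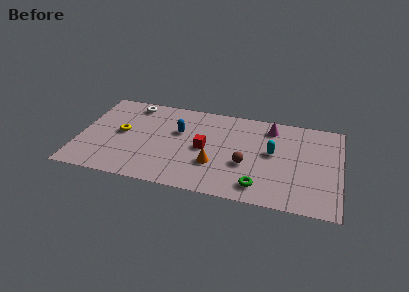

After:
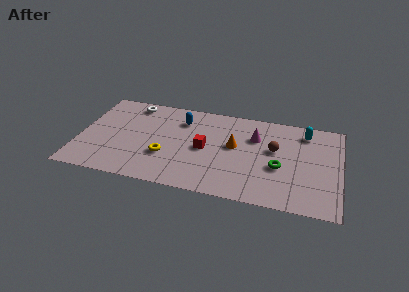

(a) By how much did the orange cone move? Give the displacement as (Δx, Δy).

(1.0, 1.8)

The orange cone was at about (7.5, 2.5) and moved to about (8.5, 4.3).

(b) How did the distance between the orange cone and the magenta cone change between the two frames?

-3.3

They were about 4.8 units apart before and 1.5 after — 3.3 units closer together.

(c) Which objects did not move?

the white torus and the red cube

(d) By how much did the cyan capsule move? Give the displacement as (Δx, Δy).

(1.7, 2.1)

From the two frames, the cyan capsule sits at roughly (10.6, 4.2) before and (12.3, 6.3) after.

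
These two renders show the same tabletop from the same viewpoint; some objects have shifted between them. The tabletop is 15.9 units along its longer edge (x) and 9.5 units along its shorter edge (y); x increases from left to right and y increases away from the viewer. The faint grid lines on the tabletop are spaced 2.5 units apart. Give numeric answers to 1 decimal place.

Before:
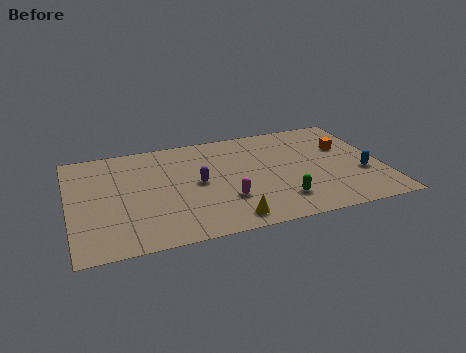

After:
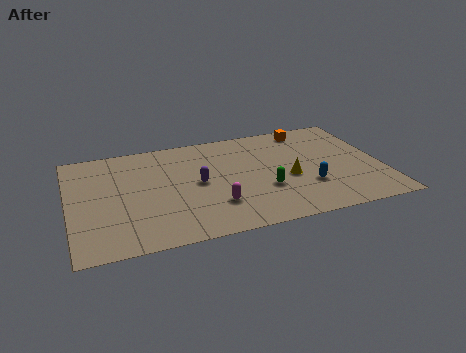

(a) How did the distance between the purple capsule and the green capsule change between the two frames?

-1.2

Before: roughly 4.8 units apart; after: 3.6. That's 1.2 units closer together.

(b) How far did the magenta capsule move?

0.7

The magenta capsule was near (7.8, 2.9) before and (7.2, 2.6) after, so it travelled √(0.6² + 0.3²) ≈ 0.7 units.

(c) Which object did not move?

the purple capsule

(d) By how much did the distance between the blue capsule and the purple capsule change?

-2.6

They were about 8.4 units apart before and 5.8 after — 2.6 units closer together.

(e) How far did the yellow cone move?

4.3

The yellow cone moved from about (7.8, 1.2) to (11.1, 4.0), a distance of √(3.3² + 2.8²) ≈ 4.3.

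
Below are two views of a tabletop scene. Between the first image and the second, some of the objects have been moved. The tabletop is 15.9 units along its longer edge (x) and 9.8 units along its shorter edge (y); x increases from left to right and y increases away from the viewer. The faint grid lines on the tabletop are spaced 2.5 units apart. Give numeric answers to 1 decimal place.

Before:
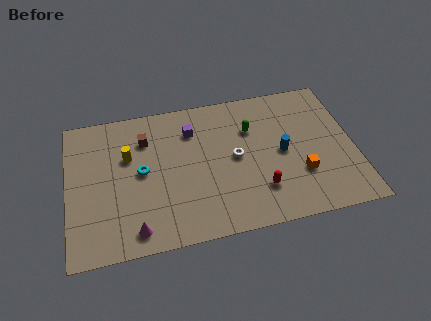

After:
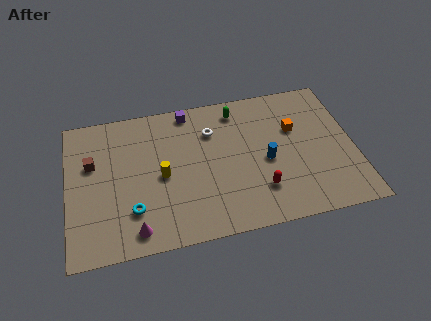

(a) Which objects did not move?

the magenta cone and the red capsule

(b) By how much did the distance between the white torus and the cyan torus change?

+1.2

They were about 5.2 units apart before and 6.4 after — 1.2 units further apart.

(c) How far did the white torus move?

2.4

The white torus was near (9.3, 5.0) before and (8.1, 7.1) after, so it travelled √(1.2² + 2.1²) ≈ 2.4 units.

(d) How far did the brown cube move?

3.2

The brown cube was near (4.4, 7.3) before and (1.4, 6.2) after, so it travelled √(3.0² + 1.1²) ≈ 3.2 units.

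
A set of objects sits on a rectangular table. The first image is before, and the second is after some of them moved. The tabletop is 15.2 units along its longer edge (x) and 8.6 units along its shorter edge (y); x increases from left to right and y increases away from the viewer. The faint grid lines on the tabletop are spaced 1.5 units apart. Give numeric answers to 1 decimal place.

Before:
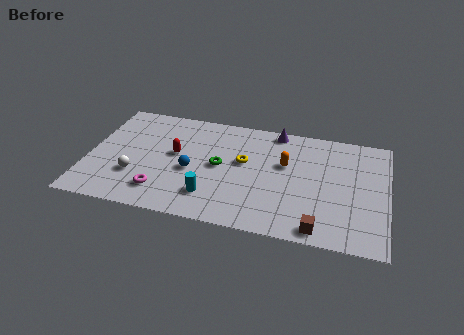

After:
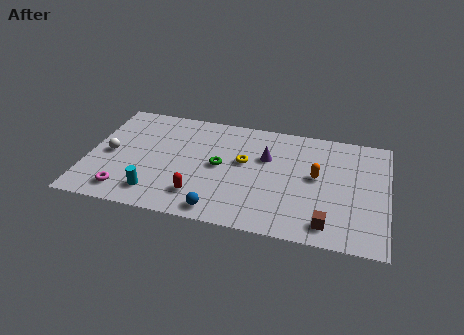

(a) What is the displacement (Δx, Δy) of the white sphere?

(-1.4, 1.4)

From the two frames, the white sphere sits at roughly (2.5, 2.7) before and (1.1, 4.1) after.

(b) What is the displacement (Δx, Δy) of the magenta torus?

(-1.8, -0.4)

From the two frames, the magenta torus sits at roughly (3.9, 1.8) before and (2.1, 1.4) after.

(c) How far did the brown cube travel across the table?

0.6

The brown cube was near (11.9, 0.9) before and (12.3, 1.3) after, so it travelled √(0.4² + 0.4²) ≈ 0.6 units.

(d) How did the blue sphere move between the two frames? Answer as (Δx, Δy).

(1.6, -2.7)

From the two frames, the blue sphere sits at roughly (5.3, 3.7) before and (6.9, 1.0) after.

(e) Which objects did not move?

the yellow torus and the green torus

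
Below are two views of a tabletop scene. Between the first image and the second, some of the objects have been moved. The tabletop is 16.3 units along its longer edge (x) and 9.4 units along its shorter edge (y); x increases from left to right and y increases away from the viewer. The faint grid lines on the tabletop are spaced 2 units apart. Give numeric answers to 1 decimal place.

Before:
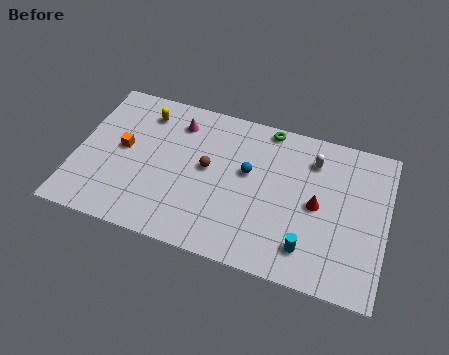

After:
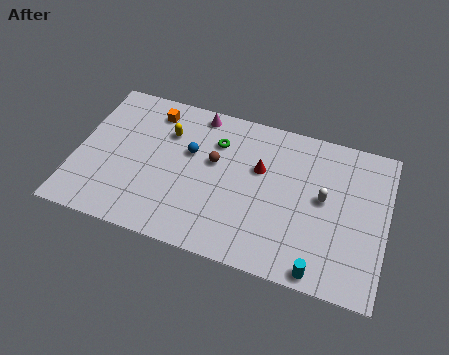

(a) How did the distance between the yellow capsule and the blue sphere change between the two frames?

-4.5

Before: roughly 6.1 units apart; after: 1.6. That's 4.5 units closer together.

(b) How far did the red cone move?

3.4

The red cone was near (12.7, 4.6) before and (9.6, 5.9) after, so it travelled √(3.1² + 1.3²) ≈ 3.4 units.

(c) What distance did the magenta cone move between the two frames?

1.3

The magenta cone was near (5.1, 7.5) before and (6.1, 8.4) after, so it travelled √(1.0² + 0.9²) ≈ 1.3 units.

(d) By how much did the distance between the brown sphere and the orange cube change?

-0.4

The distance was about 4.5 in the first image and 4.1 in the second, so they moved 0.4 units closer together.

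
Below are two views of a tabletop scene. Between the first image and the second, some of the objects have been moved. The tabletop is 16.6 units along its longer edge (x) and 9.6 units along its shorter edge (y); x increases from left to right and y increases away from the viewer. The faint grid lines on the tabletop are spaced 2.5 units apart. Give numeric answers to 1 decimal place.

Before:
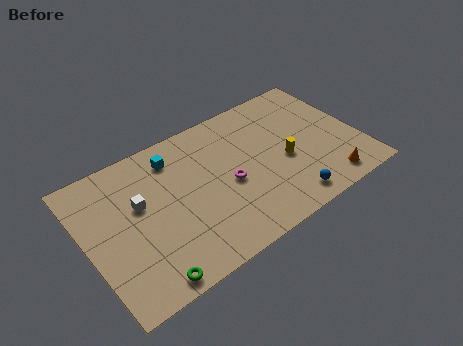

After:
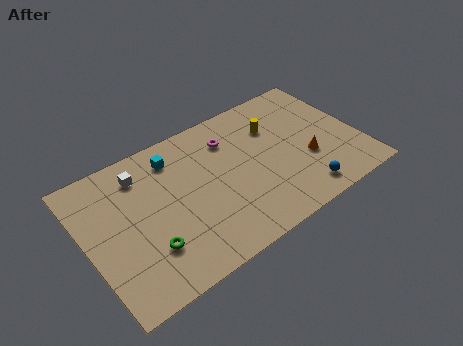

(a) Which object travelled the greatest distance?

the magenta torus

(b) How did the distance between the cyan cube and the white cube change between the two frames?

-1.1

The distance was about 3.1 in the first image and 2.0 in the second, so they moved 1.1 units closer together.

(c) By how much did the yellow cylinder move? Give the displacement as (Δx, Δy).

(-0.2, 2.7)

From the two frames, the yellow cylinder sits at roughly (12.0, 4.1) before and (11.8, 6.8) after.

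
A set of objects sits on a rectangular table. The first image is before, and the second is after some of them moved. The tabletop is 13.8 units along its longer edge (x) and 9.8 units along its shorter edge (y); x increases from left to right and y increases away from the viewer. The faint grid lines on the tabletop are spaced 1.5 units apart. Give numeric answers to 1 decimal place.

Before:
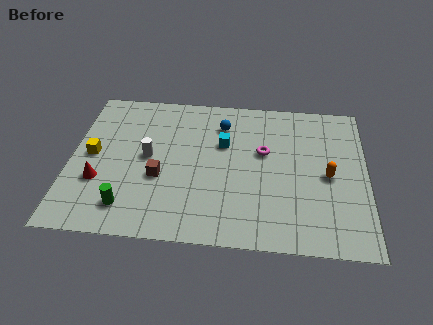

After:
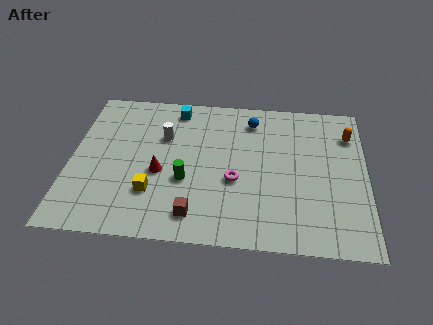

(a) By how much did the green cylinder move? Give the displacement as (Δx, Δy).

(2.6, 1.9)

The green cylinder started near (2.8, 1.8) and ended near (5.4, 3.7).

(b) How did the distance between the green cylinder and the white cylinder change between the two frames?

-0.4

Before: roughly 3.4 units apart; after: 3.0. That's 0.4 units closer together.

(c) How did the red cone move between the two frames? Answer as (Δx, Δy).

(2.8, 0.8)

The red cone was at about (1.4, 3.3) and moved to about (4.2, 4.1).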